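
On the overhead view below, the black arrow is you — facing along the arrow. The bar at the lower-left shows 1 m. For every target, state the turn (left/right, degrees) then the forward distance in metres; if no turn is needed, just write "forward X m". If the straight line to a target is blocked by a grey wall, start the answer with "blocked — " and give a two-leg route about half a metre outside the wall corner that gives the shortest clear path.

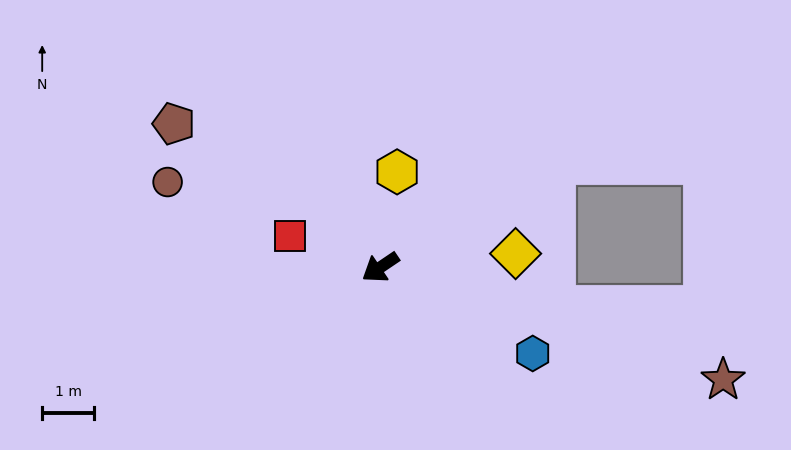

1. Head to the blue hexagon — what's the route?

turn left 117°, forward 3.4 m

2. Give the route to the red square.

turn right 53°, forward 1.9 m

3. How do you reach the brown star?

turn left 128°, forward 7.0 m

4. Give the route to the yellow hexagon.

turn right 134°, forward 1.9 m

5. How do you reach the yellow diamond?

turn left 152°, forward 2.6 m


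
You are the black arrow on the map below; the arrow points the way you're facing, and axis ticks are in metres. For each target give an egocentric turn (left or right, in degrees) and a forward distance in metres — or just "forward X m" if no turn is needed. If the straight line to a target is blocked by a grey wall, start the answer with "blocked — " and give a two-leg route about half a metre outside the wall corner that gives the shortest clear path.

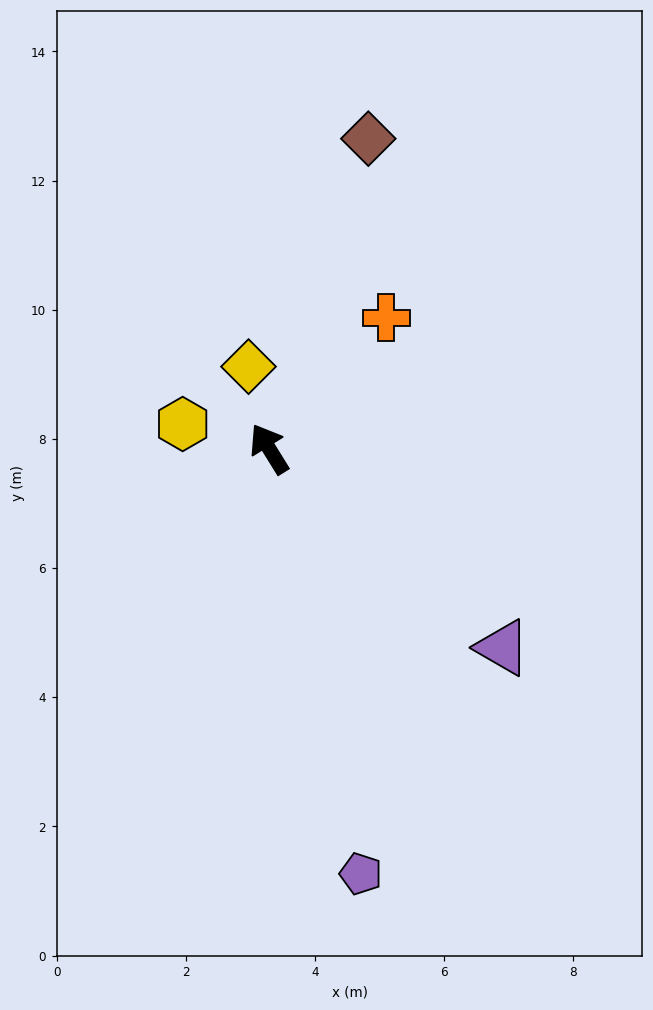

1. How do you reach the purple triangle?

turn right 162°, forward 4.7 m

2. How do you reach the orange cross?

turn right 74°, forward 2.7 m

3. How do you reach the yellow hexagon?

turn left 42°, forward 1.4 m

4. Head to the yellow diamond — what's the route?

turn right 18°, forward 1.3 m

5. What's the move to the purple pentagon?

turn left 160°, forward 6.7 m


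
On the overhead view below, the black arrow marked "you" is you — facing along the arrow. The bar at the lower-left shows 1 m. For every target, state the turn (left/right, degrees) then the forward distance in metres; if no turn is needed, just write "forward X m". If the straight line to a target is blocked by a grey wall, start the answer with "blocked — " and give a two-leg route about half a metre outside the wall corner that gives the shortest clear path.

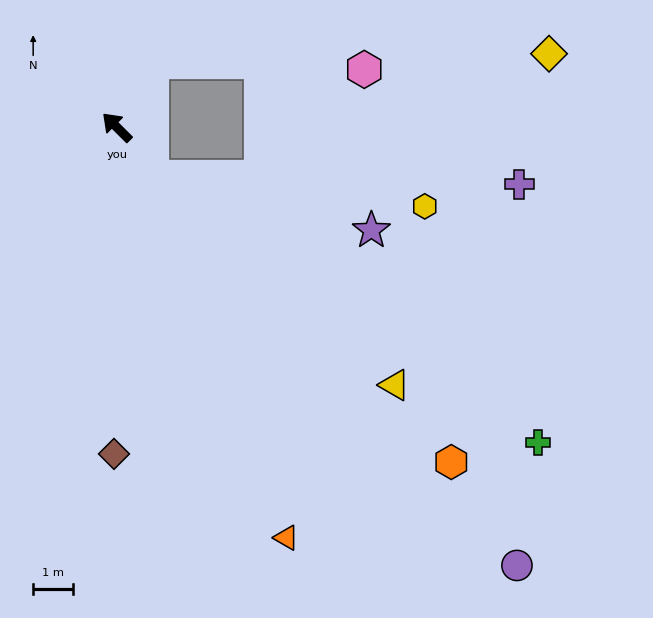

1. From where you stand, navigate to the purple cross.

blocked — turn left 170°, forward 1.5 m, then turn left 54°, forward 9.2 m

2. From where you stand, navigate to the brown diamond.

turn left 134°, forward 8.2 m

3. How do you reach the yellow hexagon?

blocked — turn left 170°, forward 1.5 m, then turn left 49°, forward 6.9 m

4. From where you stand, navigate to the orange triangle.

turn left 157°, forward 11.1 m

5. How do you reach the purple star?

blocked — turn left 170°, forward 1.5 m, then turn left 41°, forward 5.7 m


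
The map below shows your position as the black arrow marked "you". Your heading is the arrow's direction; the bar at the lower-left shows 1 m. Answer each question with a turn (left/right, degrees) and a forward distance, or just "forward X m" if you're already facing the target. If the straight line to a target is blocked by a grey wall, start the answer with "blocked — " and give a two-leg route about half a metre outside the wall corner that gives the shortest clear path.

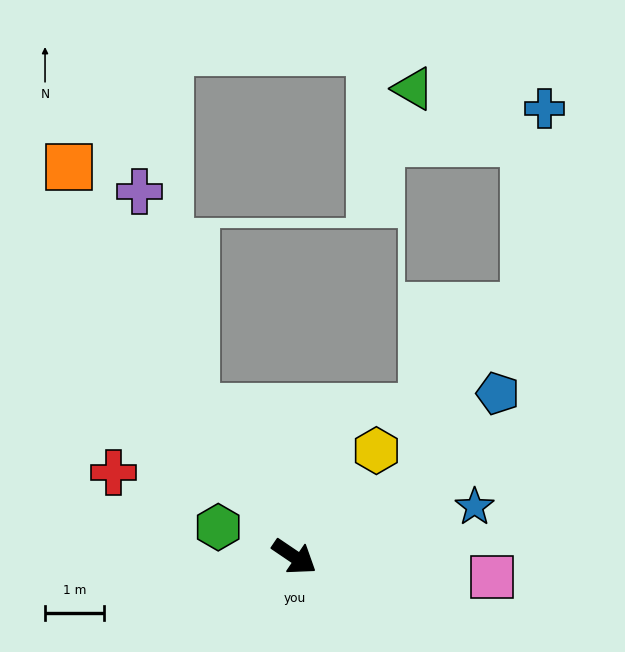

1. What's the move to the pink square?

turn left 28°, forward 3.4 m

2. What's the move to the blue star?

turn left 50°, forward 3.2 m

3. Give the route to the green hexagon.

turn right 167°, forward 1.4 m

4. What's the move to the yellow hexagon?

turn left 86°, forward 2.3 m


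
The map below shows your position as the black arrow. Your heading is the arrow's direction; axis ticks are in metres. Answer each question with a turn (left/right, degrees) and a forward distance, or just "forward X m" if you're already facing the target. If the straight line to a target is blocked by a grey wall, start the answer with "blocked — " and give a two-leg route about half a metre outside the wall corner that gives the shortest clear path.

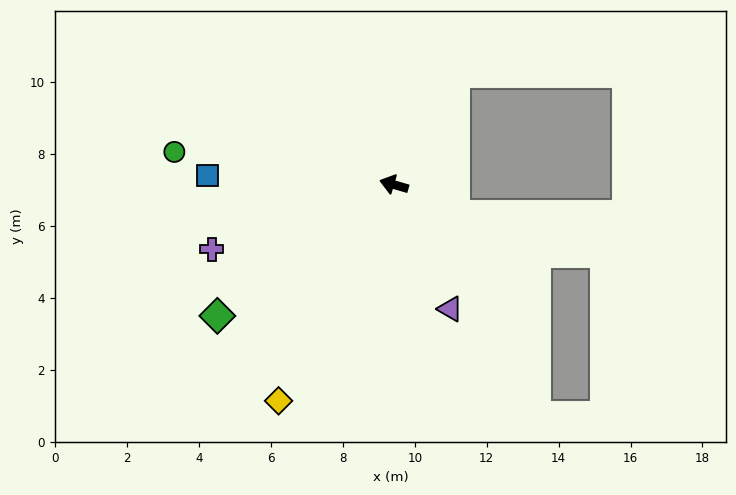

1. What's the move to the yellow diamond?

turn left 78°, forward 6.8 m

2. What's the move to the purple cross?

turn left 36°, forward 5.4 m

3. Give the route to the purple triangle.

turn left 131°, forward 3.8 m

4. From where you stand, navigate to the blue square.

turn left 13°, forward 5.2 m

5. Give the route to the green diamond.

turn left 53°, forward 6.1 m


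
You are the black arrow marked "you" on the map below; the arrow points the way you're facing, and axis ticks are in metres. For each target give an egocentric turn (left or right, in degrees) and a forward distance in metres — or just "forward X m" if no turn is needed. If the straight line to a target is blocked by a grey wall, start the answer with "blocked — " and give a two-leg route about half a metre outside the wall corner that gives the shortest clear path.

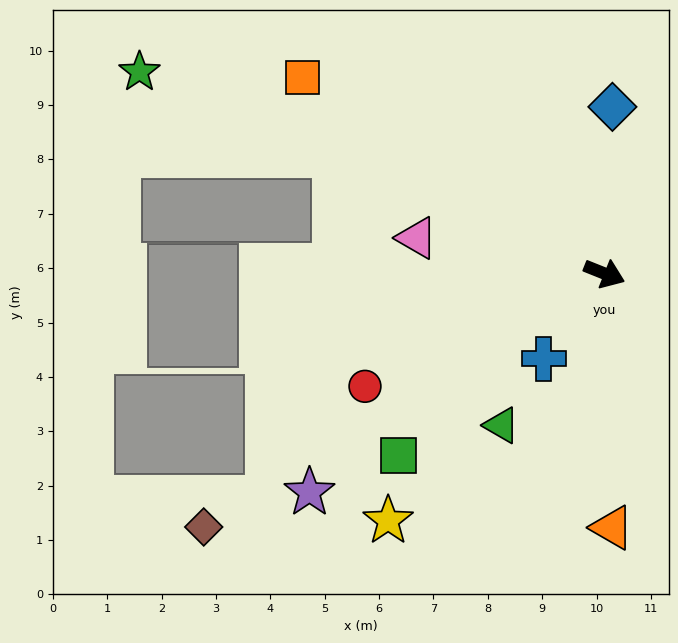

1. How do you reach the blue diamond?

turn left 109°, forward 3.1 m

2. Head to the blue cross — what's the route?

turn right 104°, forward 1.9 m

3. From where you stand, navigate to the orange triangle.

turn right 66°, forward 4.7 m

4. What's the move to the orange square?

turn left 169°, forward 6.6 m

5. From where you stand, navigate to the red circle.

turn right 133°, forward 4.9 m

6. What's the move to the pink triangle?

turn right 169°, forward 3.5 m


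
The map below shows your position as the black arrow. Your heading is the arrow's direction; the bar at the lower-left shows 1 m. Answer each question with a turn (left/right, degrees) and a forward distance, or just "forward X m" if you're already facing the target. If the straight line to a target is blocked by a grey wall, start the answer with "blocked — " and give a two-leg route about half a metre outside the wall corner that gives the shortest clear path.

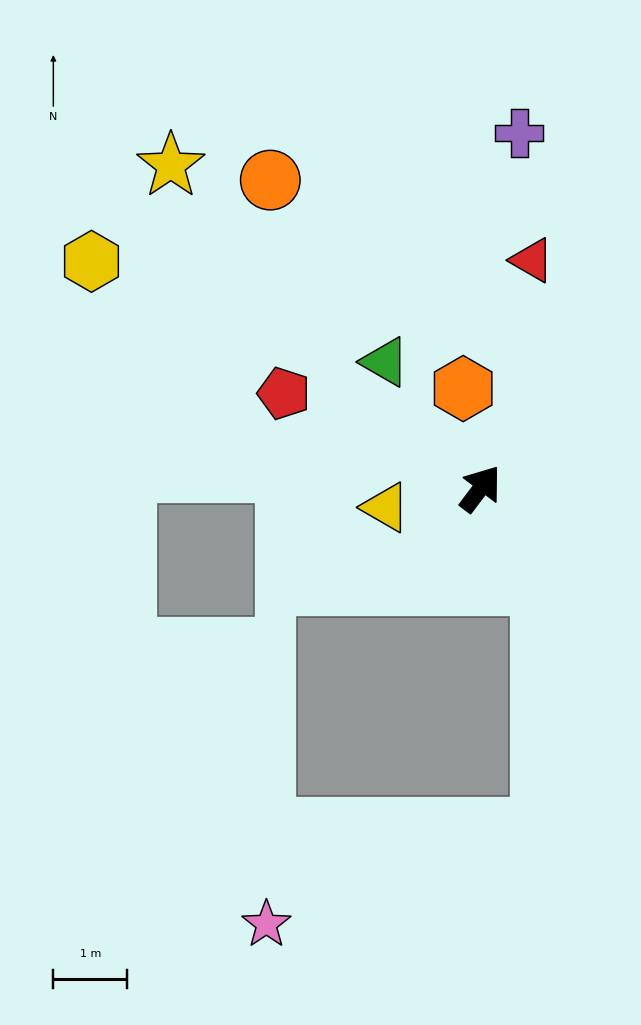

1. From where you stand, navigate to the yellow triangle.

turn left 138°, forward 1.3 m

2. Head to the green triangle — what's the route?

turn left 74°, forward 2.1 m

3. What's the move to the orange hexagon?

turn left 47°, forward 1.4 m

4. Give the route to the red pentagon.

turn left 101°, forward 2.9 m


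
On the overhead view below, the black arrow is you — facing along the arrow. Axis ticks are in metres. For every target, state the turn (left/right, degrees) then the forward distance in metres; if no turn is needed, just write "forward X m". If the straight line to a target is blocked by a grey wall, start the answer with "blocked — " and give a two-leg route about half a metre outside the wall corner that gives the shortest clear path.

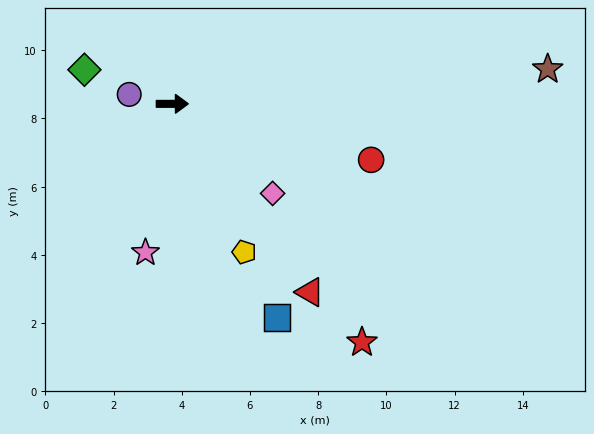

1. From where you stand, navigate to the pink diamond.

turn right 42°, forward 3.9 m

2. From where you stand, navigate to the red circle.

turn right 16°, forward 6.1 m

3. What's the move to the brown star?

turn left 5°, forward 11.1 m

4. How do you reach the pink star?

turn right 100°, forward 4.4 m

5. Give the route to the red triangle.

turn right 54°, forward 6.8 m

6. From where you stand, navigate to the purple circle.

turn left 168°, forward 1.3 m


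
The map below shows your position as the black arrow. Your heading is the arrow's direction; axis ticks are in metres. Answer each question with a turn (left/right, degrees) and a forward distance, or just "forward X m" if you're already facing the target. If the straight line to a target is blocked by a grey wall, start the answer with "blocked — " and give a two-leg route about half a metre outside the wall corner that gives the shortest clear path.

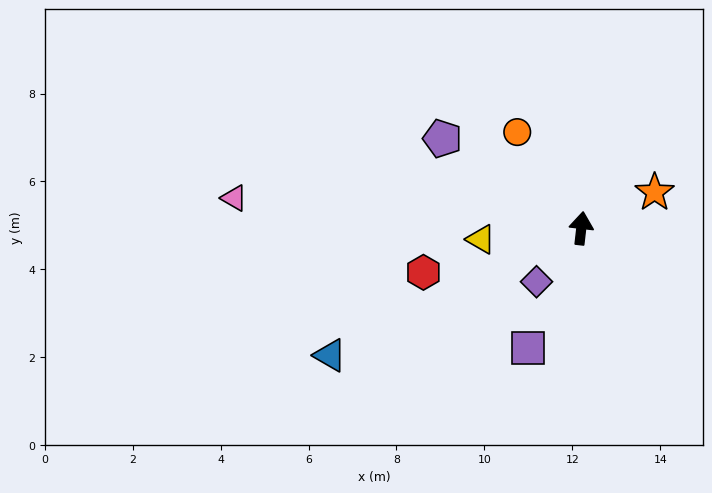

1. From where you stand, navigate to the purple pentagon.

turn left 64°, forward 3.8 m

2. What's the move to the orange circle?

turn left 40°, forward 2.6 m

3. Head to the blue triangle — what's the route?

turn left 123°, forward 6.4 m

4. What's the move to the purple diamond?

turn left 147°, forward 1.6 m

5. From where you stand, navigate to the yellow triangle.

turn left 103°, forward 2.3 m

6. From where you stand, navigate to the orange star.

turn right 57°, forward 1.9 m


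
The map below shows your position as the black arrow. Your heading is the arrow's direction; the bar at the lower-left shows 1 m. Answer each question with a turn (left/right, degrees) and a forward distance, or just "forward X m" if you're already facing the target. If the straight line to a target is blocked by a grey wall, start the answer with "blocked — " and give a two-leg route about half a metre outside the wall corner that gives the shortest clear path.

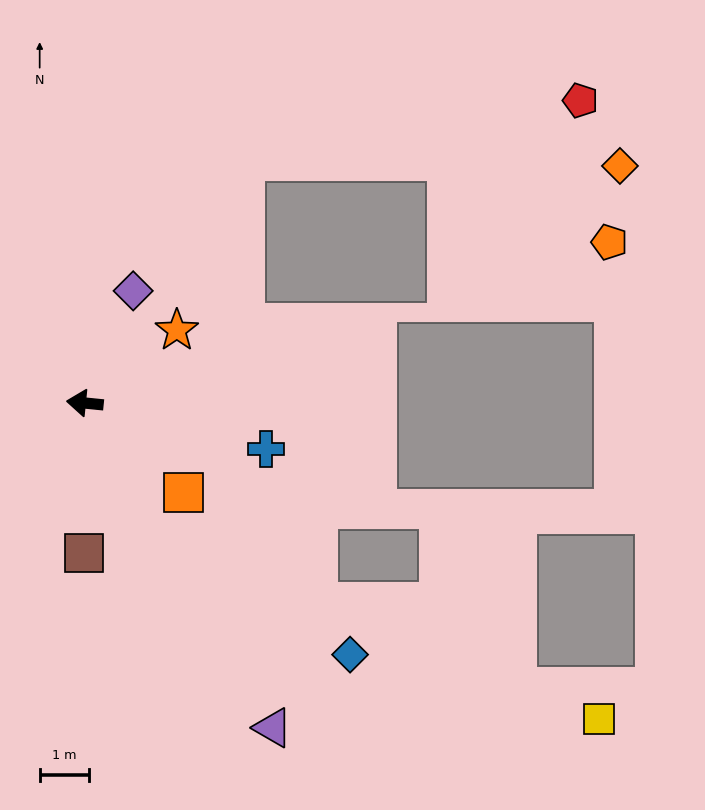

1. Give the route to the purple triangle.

turn left 126°, forward 7.6 m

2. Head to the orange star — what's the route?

turn right 136°, forward 2.4 m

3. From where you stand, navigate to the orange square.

turn left 143°, forward 2.7 m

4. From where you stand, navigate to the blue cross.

turn left 171°, forward 3.8 m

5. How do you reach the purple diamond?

turn right 108°, forward 2.5 m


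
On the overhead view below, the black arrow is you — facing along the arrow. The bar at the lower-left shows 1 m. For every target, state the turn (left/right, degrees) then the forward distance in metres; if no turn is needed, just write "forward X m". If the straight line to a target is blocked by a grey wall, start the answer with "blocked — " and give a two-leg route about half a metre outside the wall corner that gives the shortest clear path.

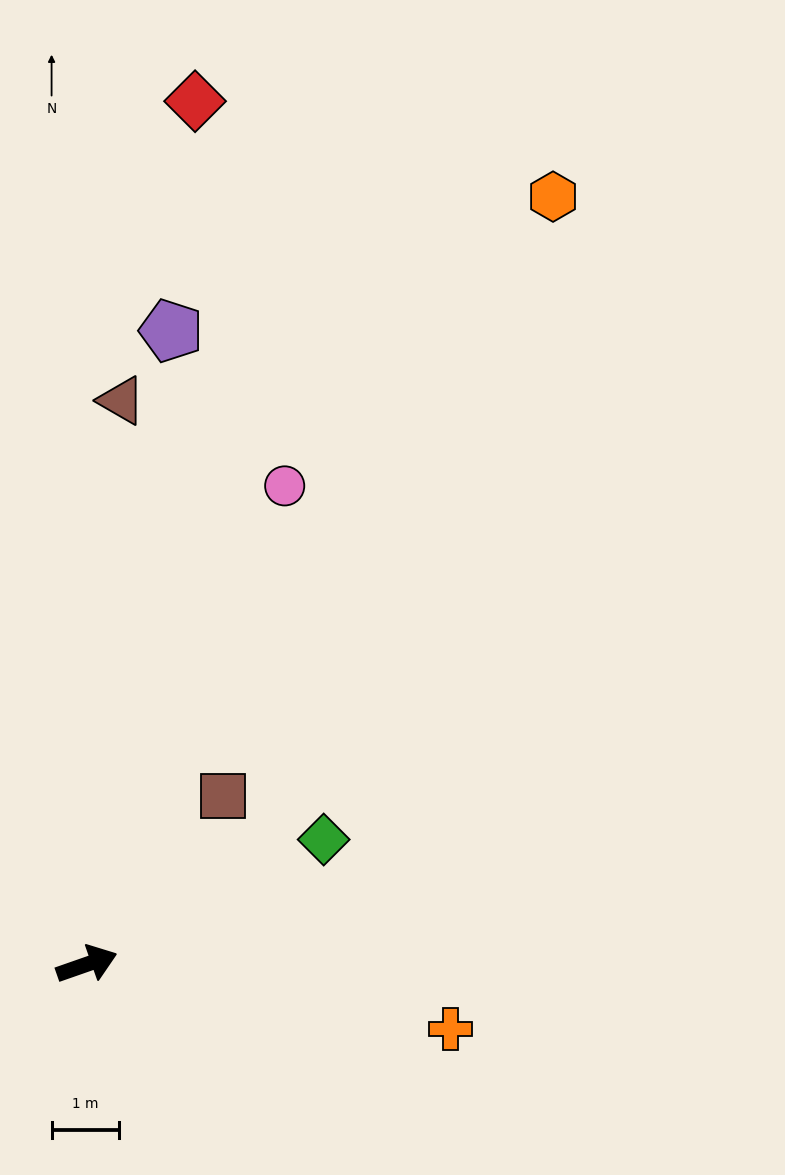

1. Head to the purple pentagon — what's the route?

turn left 63°, forward 9.4 m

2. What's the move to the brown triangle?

turn left 67°, forward 8.3 m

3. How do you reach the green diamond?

turn left 9°, forward 3.9 m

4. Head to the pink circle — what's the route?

turn left 48°, forward 7.6 m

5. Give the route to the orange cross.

turn right 29°, forward 5.4 m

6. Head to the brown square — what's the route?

turn left 32°, forward 3.2 m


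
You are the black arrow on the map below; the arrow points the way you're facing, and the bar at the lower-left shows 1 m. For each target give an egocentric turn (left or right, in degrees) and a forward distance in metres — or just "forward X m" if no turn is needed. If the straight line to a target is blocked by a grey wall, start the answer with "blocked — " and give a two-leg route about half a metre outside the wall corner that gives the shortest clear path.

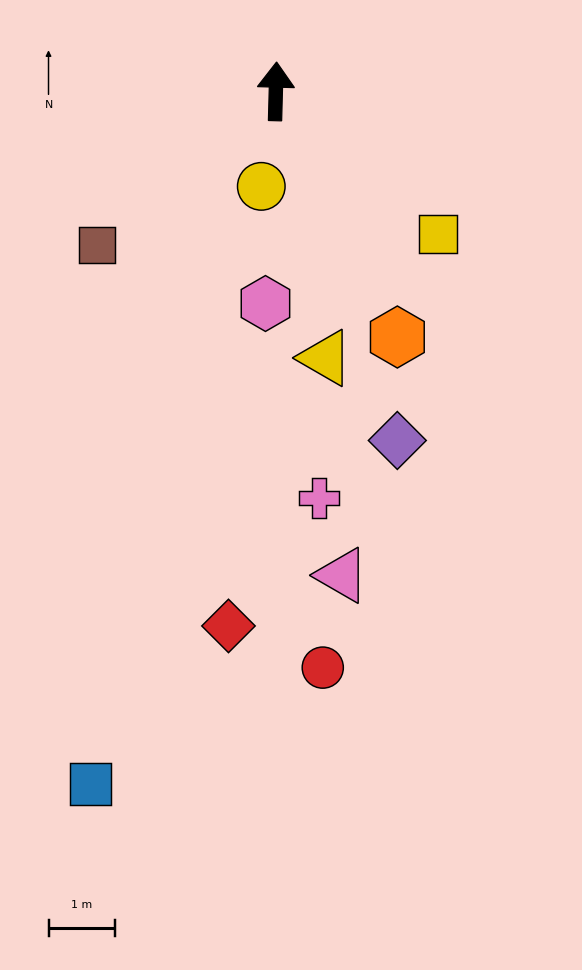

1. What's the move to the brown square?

turn left 132°, forward 3.6 m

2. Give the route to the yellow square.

turn right 130°, forward 3.3 m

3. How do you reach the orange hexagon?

turn right 152°, forward 4.1 m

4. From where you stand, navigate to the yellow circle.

turn left 173°, forward 1.5 m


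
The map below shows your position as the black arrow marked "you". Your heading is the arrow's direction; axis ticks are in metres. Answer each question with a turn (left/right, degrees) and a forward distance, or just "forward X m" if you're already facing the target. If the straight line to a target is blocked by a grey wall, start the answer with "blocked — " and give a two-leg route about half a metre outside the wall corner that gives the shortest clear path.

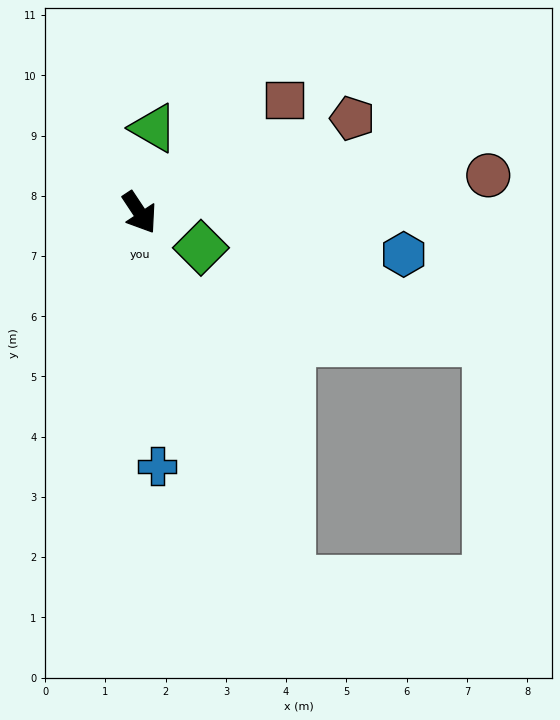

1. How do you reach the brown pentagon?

turn left 80°, forward 3.9 m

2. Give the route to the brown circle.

turn left 63°, forward 5.8 m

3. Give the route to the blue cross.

turn right 30°, forward 4.2 m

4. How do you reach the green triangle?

turn left 137°, forward 1.4 m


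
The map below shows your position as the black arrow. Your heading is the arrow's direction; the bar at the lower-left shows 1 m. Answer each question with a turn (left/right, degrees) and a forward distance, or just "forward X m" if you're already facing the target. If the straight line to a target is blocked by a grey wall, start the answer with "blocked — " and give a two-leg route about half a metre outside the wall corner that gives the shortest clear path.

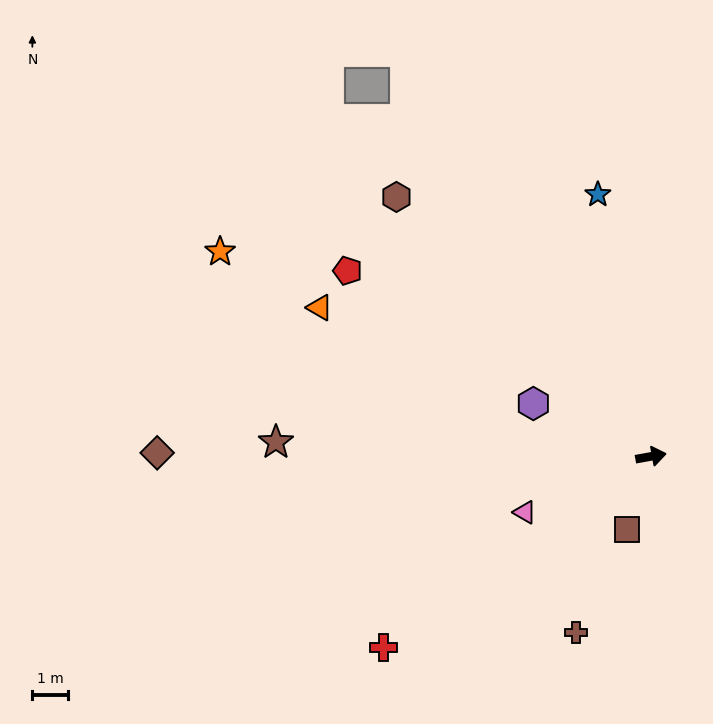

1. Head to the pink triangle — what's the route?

turn right 166°, forward 3.9 m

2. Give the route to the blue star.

turn left 91°, forward 7.5 m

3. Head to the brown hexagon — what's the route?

turn left 124°, forward 10.3 m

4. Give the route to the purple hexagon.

turn left 146°, forward 3.6 m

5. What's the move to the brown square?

turn right 118°, forward 2.2 m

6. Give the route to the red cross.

turn right 155°, forward 9.3 m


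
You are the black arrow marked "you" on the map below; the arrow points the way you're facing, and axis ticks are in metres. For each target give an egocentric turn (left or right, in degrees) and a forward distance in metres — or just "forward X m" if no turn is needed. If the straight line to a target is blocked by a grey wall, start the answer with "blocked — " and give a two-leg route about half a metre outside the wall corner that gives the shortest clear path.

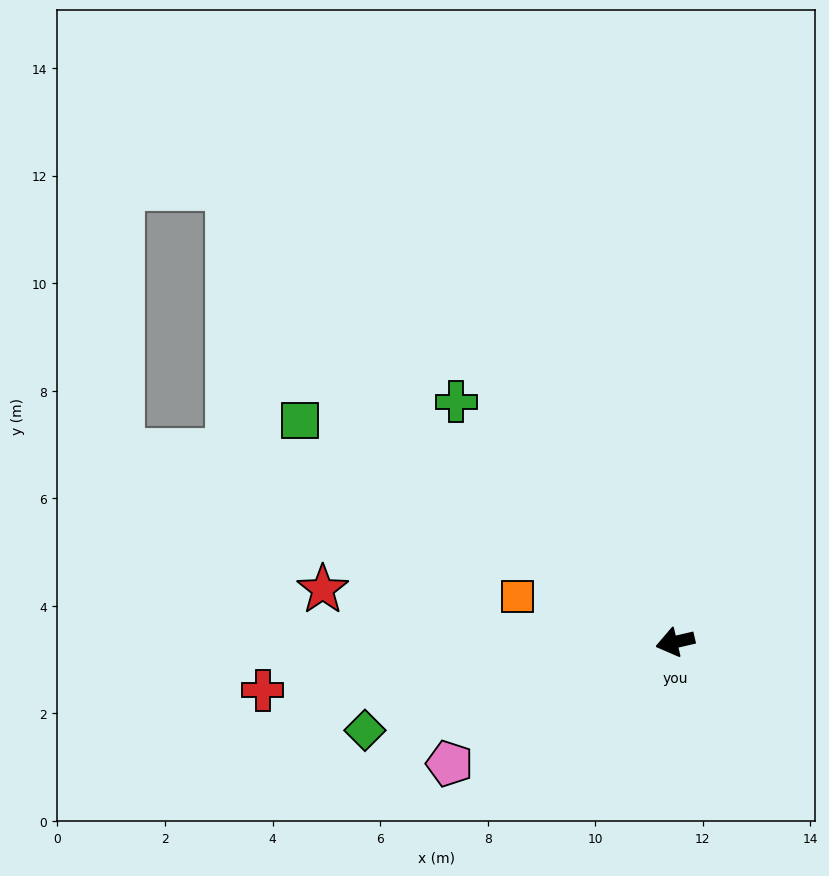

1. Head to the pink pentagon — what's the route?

turn left 15°, forward 4.8 m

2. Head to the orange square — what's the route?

turn right 29°, forward 3.0 m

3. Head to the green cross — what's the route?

turn right 61°, forward 6.0 m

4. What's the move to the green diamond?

turn left 3°, forward 6.0 m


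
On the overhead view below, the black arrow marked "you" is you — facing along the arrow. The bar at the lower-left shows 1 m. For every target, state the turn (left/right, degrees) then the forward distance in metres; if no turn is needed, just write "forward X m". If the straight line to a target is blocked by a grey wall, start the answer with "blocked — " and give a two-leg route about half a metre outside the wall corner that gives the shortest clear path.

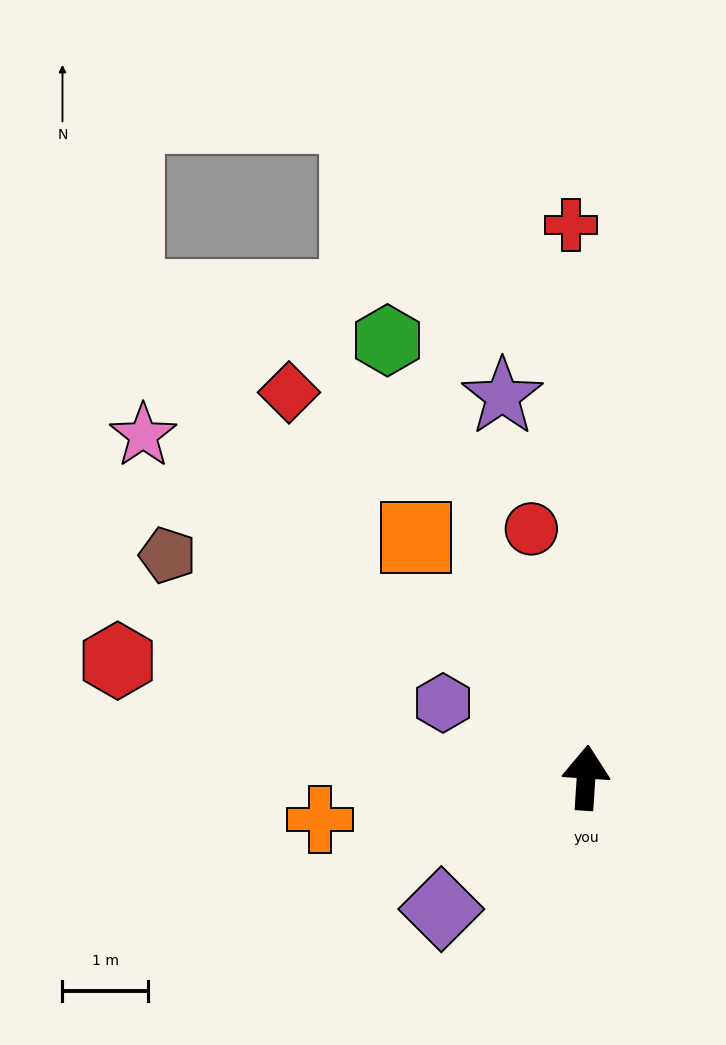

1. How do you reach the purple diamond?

turn left 136°, forward 2.3 m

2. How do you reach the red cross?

turn left 5°, forward 6.5 m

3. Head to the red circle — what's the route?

turn left 16°, forward 3.0 m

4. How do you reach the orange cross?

turn left 103°, forward 3.2 m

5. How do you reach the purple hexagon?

turn left 66°, forward 1.9 m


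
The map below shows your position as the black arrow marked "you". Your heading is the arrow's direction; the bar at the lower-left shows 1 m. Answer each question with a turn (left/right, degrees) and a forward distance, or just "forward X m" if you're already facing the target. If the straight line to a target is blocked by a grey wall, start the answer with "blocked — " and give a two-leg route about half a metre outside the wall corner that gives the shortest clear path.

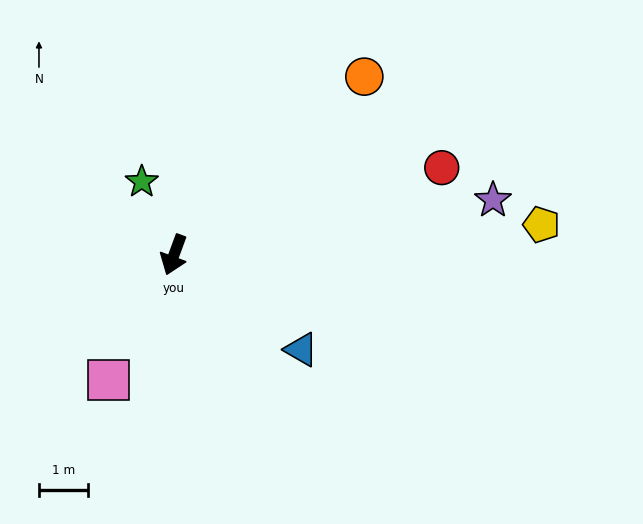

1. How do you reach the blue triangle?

turn left 74°, forward 3.2 m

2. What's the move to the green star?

turn right 136°, forward 1.6 m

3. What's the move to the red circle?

turn left 128°, forward 5.8 m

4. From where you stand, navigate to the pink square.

turn right 7°, forward 2.9 m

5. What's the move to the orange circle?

turn left 153°, forward 5.3 m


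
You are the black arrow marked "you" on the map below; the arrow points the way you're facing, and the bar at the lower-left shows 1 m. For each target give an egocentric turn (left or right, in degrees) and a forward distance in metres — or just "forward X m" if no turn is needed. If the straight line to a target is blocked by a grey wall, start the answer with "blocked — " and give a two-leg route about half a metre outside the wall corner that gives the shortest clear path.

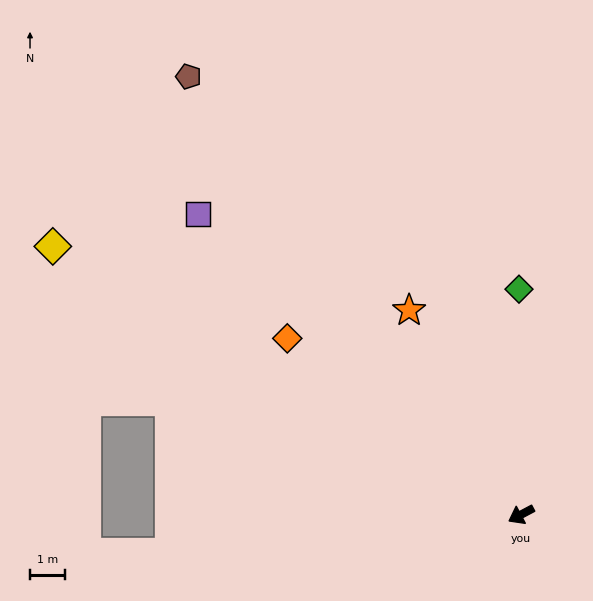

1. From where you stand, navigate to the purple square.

turn right 71°, forward 12.5 m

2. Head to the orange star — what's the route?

turn right 89°, forward 6.6 m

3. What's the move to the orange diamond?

turn right 65°, forward 8.3 m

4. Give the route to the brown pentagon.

turn right 81°, forward 15.6 m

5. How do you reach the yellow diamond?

turn right 58°, forward 15.3 m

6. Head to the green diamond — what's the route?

turn right 117°, forward 6.4 m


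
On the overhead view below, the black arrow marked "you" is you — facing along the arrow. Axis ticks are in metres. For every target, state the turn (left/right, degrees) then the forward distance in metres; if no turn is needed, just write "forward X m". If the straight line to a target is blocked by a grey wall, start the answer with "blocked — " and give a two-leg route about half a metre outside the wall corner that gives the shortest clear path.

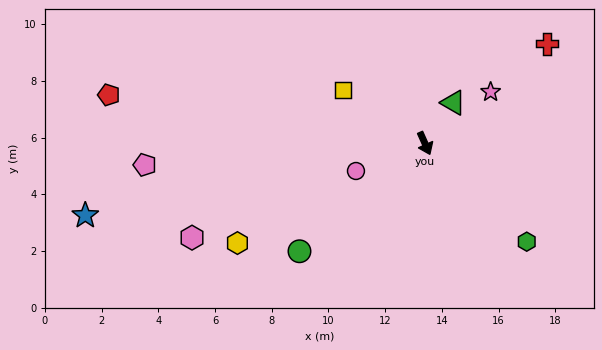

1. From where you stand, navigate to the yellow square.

turn right 147°, forward 3.4 m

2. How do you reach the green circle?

turn right 73°, forward 5.8 m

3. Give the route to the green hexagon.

turn left 22°, forward 5.0 m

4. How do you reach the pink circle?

turn right 92°, forward 2.6 m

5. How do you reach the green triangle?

turn left 121°, forward 1.7 m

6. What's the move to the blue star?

turn right 102°, forward 12.2 m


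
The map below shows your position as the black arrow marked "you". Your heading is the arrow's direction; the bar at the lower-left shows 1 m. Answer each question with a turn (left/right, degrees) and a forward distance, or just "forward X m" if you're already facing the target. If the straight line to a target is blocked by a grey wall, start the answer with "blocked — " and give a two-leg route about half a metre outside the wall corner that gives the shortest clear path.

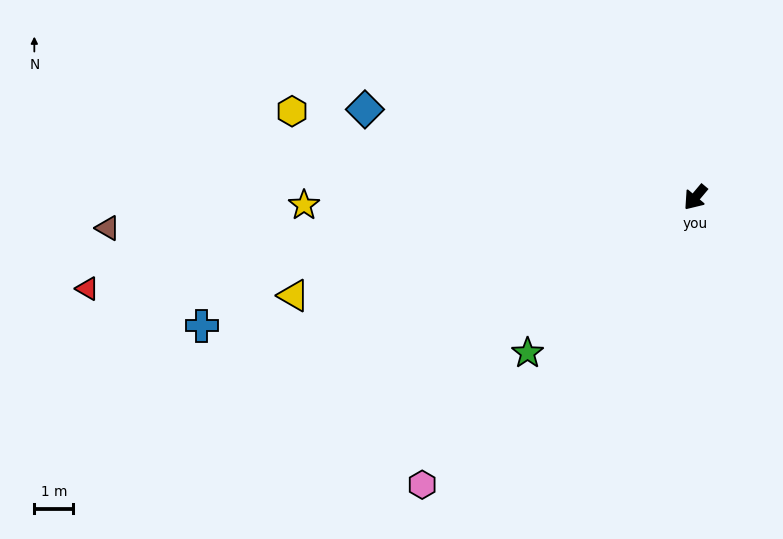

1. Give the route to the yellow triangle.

turn right 36°, forward 10.6 m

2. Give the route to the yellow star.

turn right 49°, forward 10.0 m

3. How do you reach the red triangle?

turn right 41°, forward 15.7 m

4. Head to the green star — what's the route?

turn right 7°, forward 5.9 m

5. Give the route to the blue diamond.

turn right 65°, forward 8.8 m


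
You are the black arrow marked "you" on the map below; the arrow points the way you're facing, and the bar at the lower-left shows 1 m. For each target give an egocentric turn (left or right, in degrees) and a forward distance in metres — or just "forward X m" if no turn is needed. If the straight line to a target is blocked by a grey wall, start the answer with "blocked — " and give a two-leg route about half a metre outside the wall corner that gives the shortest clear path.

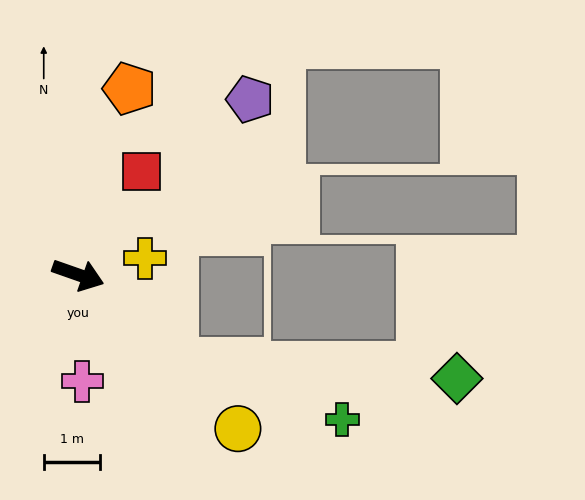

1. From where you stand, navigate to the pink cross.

turn right 69°, forward 1.9 m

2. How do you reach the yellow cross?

turn left 33°, forward 1.2 m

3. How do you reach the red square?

turn left 78°, forward 2.2 m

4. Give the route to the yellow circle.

turn right 25°, forward 3.9 m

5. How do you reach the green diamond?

blocked — turn right 22°, forward 2.3 m, then turn left 38°, forward 5.0 m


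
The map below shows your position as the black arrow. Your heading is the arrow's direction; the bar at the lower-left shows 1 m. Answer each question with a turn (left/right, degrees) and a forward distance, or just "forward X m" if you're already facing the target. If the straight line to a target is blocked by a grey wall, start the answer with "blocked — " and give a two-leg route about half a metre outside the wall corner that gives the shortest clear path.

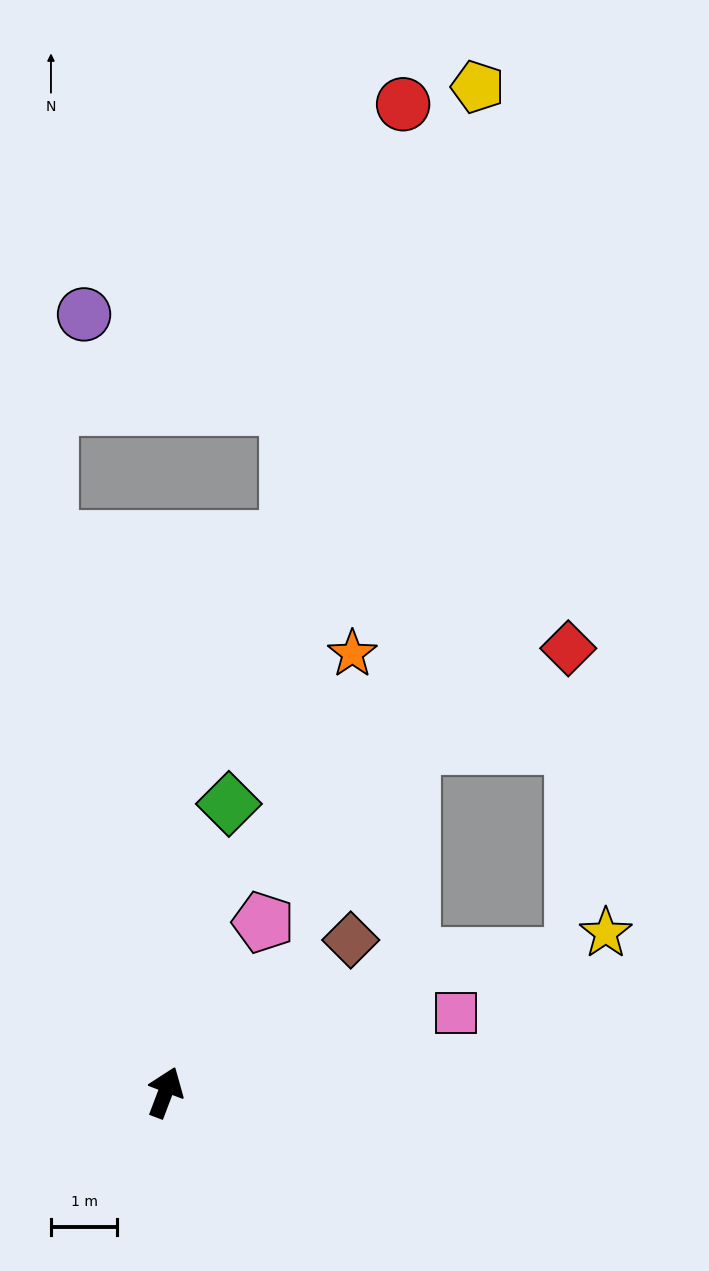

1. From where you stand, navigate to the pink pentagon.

turn right 9°, forward 3.0 m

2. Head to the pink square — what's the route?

turn right 54°, forward 4.5 m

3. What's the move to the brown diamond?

turn right 30°, forward 3.6 m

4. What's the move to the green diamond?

turn left 8°, forward 4.5 m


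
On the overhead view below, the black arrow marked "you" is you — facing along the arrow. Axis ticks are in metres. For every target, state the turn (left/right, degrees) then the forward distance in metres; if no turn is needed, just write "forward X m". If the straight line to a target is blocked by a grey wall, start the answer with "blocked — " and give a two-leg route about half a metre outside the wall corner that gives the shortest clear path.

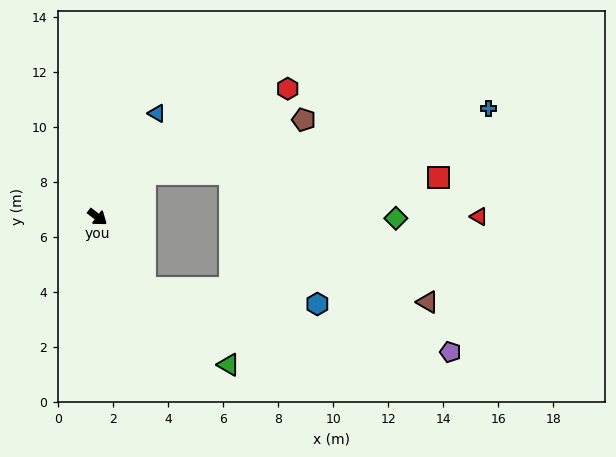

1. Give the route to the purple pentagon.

blocked — turn right 19°, forward 3.1 m, then turn left 45°, forward 11.3 m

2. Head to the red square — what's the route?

blocked — turn left 80°, forward 2.3 m, then turn right 43°, forward 10.7 m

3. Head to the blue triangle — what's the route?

turn left 98°, forward 4.3 m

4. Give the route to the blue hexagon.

blocked — turn right 19°, forward 3.1 m, then turn left 51°, forward 6.3 m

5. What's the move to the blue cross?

blocked — turn left 80°, forward 2.3 m, then turn right 32°, forward 12.7 m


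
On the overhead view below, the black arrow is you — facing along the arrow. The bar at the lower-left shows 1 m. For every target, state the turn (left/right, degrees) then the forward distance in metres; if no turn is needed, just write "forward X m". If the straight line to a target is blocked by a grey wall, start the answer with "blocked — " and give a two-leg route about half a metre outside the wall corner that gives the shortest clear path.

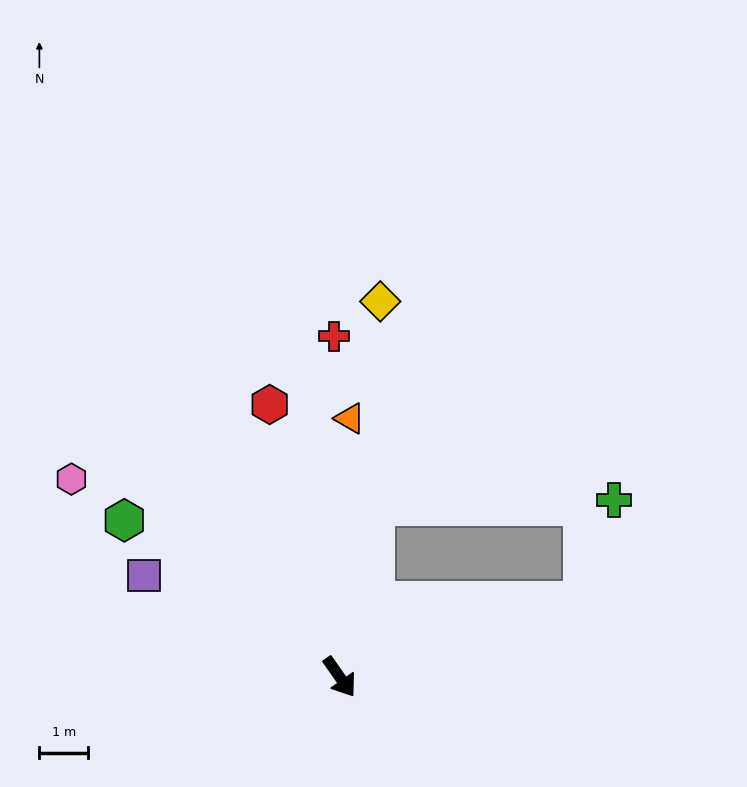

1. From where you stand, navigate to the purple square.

turn right 152°, forward 4.5 m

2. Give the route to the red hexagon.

turn left 159°, forward 5.8 m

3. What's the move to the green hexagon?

turn right 161°, forward 5.5 m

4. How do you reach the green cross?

blocked — turn left 72°, forward 5.2 m, then turn left 57°, forward 2.2 m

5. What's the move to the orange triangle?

turn left 143°, forward 5.3 m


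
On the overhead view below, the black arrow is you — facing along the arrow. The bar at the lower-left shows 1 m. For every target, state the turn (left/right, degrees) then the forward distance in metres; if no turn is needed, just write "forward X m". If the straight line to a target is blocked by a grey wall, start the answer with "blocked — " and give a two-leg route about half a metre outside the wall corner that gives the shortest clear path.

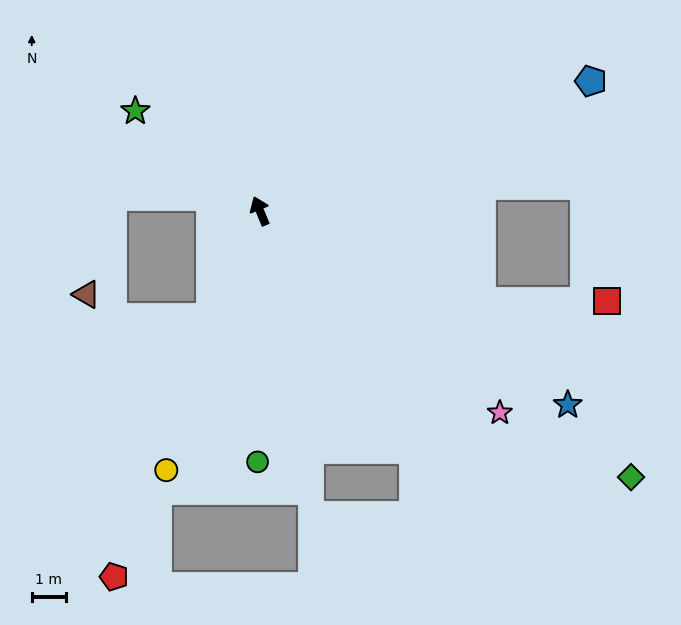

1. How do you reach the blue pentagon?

turn right 91°, forward 10.4 m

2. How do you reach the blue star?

turn right 144°, forward 10.6 m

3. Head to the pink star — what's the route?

turn right 152°, forward 9.1 m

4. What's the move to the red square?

blocked — turn right 134°, forward 7.0 m, then turn left 22°, forward 3.6 m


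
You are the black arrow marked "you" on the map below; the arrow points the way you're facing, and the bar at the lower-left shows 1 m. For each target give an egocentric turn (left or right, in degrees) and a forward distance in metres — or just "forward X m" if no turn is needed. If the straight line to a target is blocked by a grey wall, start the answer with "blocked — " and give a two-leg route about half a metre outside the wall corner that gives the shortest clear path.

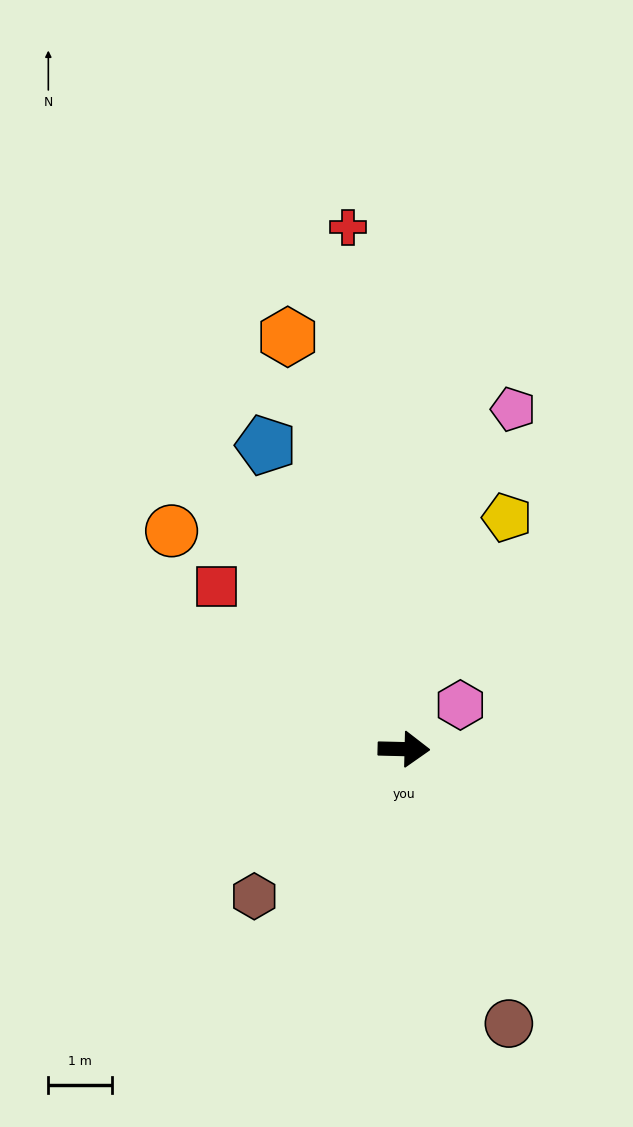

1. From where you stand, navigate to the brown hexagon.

turn right 134°, forward 3.3 m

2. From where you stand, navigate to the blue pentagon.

turn left 116°, forward 5.2 m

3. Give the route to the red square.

turn left 140°, forward 3.9 m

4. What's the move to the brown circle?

turn right 68°, forward 4.6 m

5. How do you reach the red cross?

turn left 97°, forward 8.2 m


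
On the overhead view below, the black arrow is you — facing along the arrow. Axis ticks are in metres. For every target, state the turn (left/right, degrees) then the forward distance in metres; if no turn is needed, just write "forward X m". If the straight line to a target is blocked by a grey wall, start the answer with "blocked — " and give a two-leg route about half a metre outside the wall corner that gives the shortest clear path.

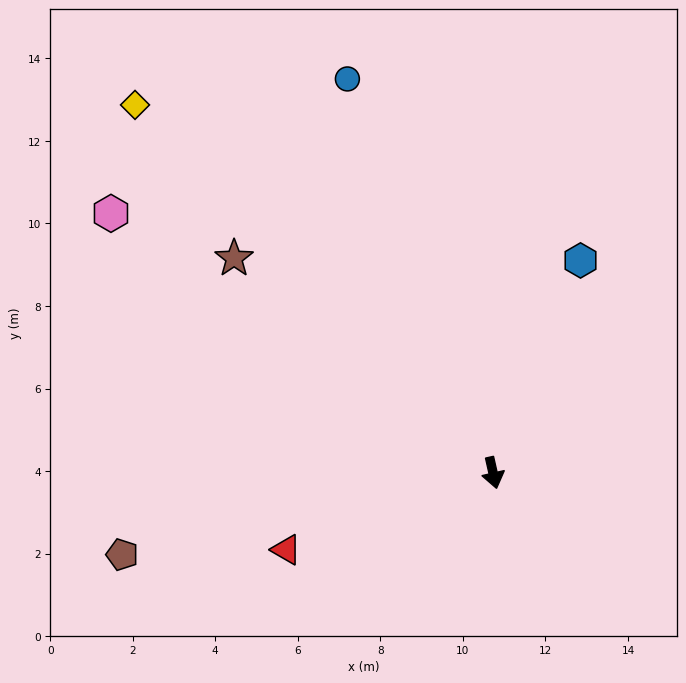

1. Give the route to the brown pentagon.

turn right 90°, forward 9.2 m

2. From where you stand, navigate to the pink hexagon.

turn right 137°, forward 11.2 m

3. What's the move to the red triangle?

turn right 82°, forward 5.3 m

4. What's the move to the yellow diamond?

turn right 148°, forward 12.4 m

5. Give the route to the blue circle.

turn right 172°, forward 10.2 m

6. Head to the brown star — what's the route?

turn right 142°, forward 8.1 m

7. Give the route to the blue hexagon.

turn left 145°, forward 5.6 m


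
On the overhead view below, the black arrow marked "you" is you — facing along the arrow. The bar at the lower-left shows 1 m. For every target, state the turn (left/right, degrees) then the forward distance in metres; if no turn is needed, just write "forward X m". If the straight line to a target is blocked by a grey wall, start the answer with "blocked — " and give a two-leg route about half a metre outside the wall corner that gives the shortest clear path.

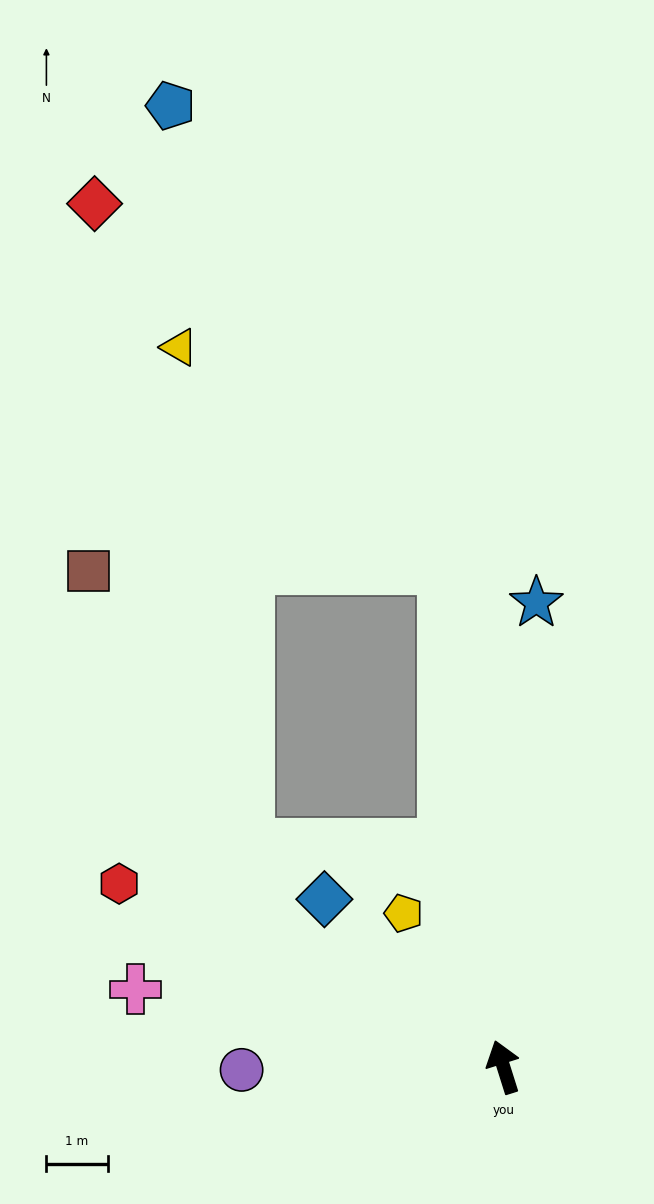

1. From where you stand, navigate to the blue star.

turn right 22°, forward 7.6 m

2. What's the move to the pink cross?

turn left 61°, forward 6.1 m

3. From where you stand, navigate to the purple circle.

turn left 73°, forward 4.3 m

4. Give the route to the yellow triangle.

blocked — turn right 11°, forward 8.2 m, then turn left 44°, forward 5.6 m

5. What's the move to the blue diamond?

turn left 29°, forward 4.0 m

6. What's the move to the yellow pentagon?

turn left 16°, forward 3.0 m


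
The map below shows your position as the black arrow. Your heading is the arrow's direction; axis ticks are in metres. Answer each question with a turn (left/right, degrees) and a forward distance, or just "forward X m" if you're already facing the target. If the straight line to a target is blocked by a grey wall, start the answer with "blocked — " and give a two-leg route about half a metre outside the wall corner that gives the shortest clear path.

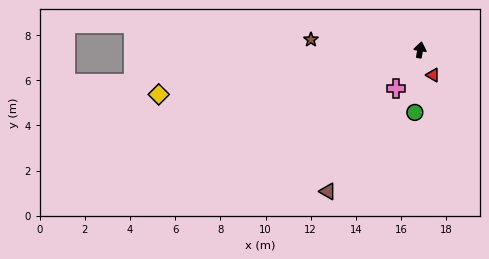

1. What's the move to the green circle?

turn right 175°, forward 2.8 m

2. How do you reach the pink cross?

turn left 158°, forward 2.0 m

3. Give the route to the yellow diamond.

turn left 109°, forward 11.7 m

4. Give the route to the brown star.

turn left 94°, forward 4.9 m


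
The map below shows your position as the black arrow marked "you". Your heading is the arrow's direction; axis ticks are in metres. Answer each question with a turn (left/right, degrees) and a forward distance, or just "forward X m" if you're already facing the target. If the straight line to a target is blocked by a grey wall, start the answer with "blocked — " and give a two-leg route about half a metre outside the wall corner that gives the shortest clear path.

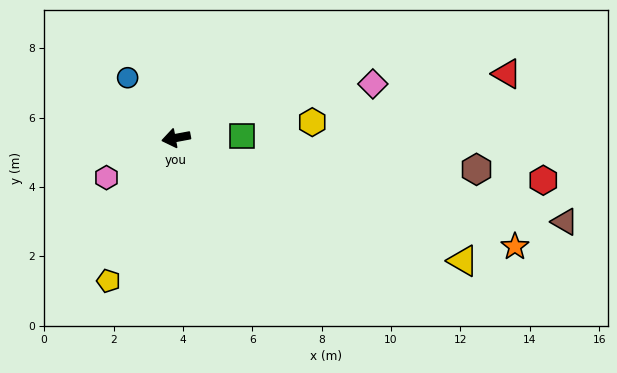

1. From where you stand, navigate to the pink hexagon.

turn left 19°, forward 2.3 m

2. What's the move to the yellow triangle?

turn left 146°, forward 9.0 m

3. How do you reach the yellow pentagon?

turn left 54°, forward 4.6 m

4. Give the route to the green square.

turn left 171°, forward 1.9 m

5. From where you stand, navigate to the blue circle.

turn right 62°, forward 2.2 m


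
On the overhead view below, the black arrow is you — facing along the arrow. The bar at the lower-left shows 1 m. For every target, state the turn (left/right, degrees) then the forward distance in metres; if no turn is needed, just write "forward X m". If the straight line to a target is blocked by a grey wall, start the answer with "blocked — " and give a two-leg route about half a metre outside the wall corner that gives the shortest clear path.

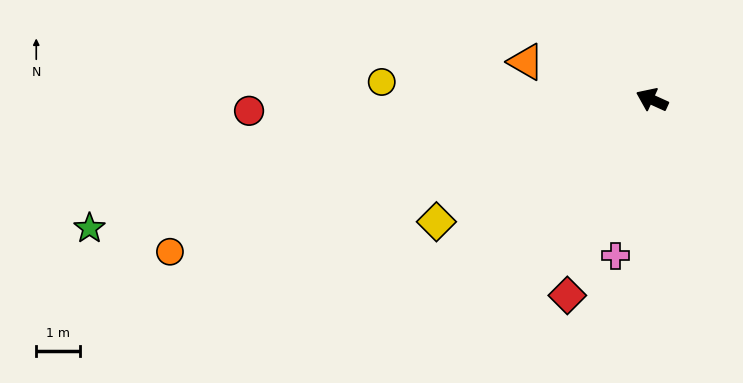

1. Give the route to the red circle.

turn left 26°, forward 9.2 m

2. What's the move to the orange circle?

turn left 42°, forward 11.6 m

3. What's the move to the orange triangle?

turn left 8°, forward 3.0 m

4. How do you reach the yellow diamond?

turn left 54°, forward 5.7 m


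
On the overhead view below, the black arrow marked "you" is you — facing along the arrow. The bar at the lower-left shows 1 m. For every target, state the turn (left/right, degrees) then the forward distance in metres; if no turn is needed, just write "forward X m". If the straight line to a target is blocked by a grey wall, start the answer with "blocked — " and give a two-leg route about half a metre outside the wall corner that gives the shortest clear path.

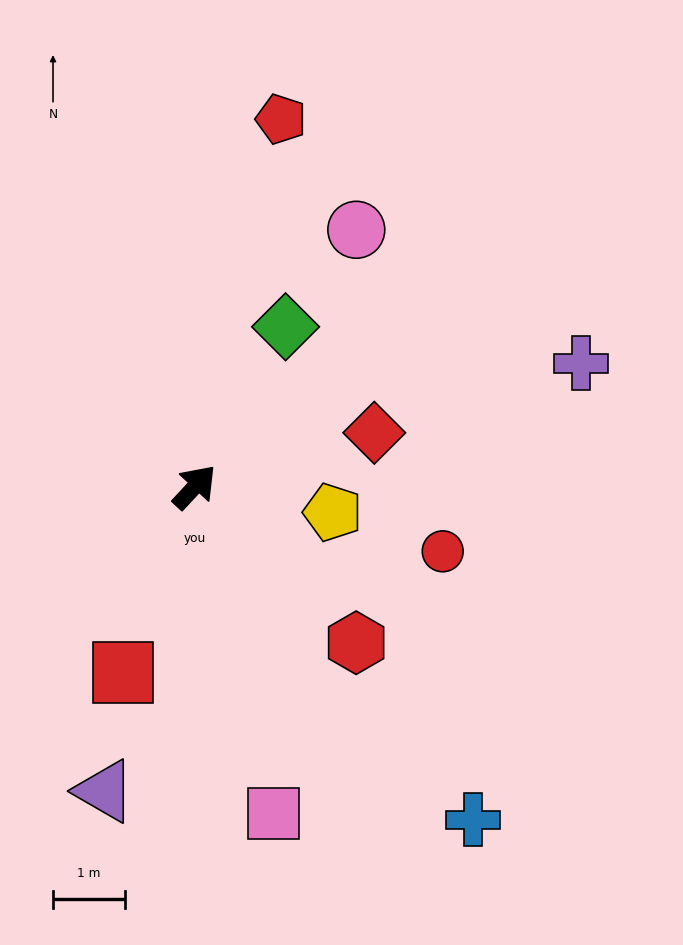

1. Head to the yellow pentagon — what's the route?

turn right 58°, forward 1.9 m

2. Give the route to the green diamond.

turn left 13°, forward 2.6 m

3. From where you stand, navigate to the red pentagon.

turn left 30°, forward 5.2 m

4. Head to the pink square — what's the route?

turn right 123°, forward 4.7 m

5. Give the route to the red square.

turn right 158°, forward 2.8 m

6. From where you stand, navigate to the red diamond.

turn right 30°, forward 2.6 m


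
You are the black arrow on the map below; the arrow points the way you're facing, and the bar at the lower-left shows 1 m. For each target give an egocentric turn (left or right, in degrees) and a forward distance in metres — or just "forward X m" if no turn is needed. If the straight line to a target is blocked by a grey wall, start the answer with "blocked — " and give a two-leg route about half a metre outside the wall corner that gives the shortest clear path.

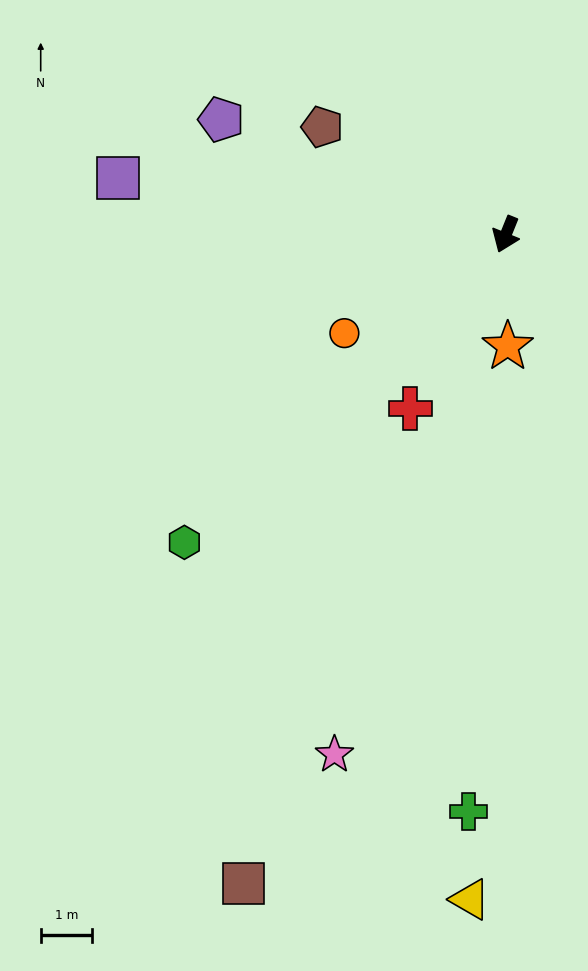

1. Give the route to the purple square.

turn right 76°, forward 7.6 m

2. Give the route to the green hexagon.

turn right 24°, forward 8.6 m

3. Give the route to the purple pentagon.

turn right 90°, forward 5.9 m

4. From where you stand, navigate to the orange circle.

turn right 37°, forward 3.7 m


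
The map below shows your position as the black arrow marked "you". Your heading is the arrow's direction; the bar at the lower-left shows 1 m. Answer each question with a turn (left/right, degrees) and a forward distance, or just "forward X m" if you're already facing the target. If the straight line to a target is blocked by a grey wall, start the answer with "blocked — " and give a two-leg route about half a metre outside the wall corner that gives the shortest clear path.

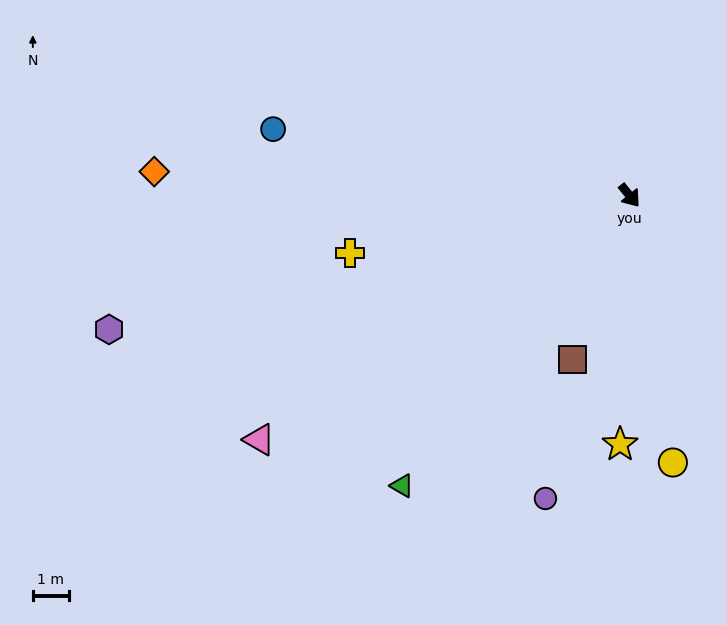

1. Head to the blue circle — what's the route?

turn right 140°, forward 10.1 m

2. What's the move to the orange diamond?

turn right 132°, forward 13.2 m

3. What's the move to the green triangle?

turn right 77°, forward 10.2 m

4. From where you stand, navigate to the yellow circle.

turn right 30°, forward 7.5 m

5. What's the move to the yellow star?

turn right 41°, forward 6.9 m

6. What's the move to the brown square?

turn right 58°, forward 4.8 m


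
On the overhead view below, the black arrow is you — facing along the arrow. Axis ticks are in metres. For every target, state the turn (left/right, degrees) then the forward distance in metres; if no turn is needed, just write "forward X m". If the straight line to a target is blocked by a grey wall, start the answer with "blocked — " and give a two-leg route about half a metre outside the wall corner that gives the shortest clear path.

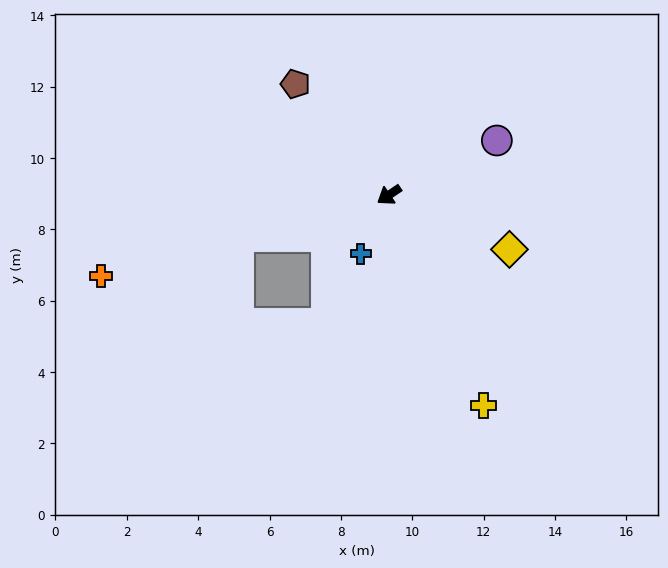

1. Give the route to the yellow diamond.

turn left 122°, forward 3.7 m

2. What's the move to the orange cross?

turn right 18°, forward 8.4 m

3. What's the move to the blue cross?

turn left 30°, forward 1.8 m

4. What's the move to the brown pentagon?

turn right 84°, forward 4.1 m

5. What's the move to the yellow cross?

turn left 80°, forward 6.5 m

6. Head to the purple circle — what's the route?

turn left 173°, forward 3.4 m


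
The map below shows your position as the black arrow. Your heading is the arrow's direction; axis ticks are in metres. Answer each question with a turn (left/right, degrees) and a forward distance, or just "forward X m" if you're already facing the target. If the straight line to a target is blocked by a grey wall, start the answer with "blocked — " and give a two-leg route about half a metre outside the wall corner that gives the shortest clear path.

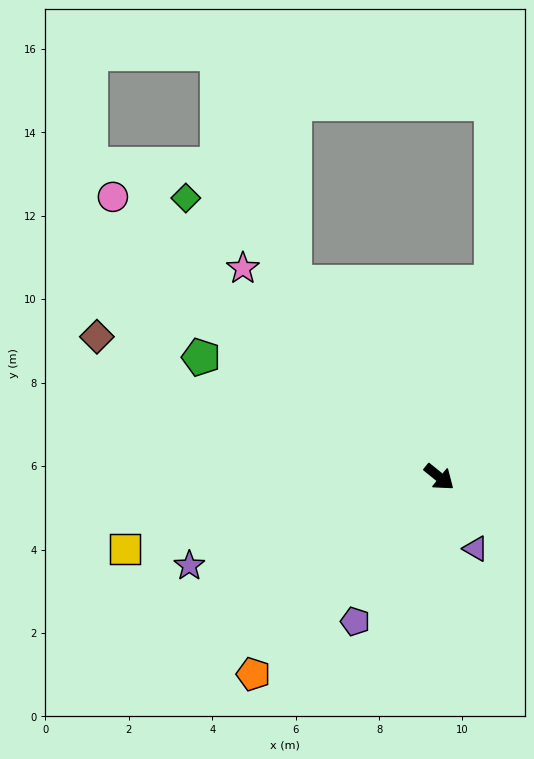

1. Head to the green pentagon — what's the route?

turn right 168°, forward 6.4 m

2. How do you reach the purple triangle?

turn right 24°, forward 1.9 m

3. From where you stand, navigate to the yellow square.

turn right 128°, forward 7.7 m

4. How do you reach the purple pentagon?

turn right 81°, forward 4.0 m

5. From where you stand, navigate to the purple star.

turn right 121°, forward 6.4 m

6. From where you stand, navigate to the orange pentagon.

turn right 94°, forward 6.5 m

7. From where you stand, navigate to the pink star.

turn left 172°, forward 6.9 m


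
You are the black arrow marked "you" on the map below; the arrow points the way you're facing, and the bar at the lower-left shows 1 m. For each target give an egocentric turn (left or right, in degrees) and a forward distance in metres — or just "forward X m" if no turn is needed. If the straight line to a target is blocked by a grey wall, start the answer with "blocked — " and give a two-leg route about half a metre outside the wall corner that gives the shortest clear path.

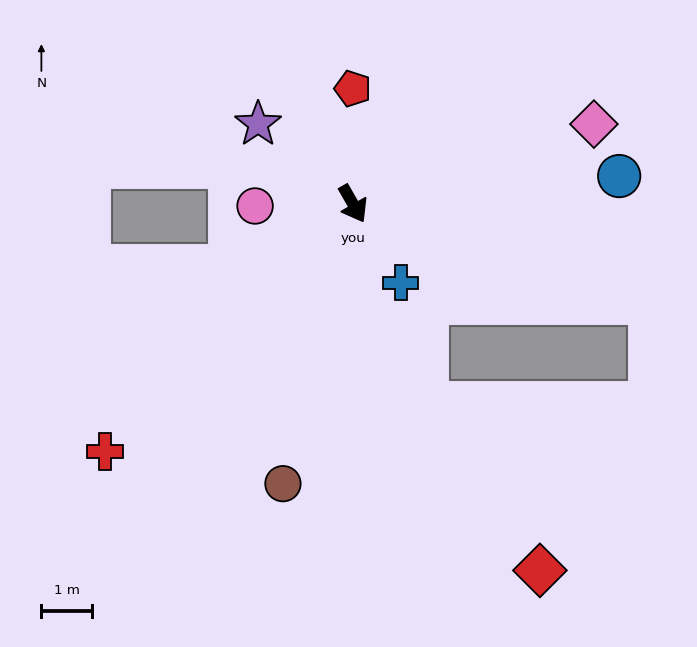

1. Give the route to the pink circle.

turn right 119°, forward 1.9 m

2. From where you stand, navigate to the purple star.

turn right 160°, forward 2.4 m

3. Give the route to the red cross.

turn right 75°, forward 6.9 m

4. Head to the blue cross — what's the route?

forward 1.8 m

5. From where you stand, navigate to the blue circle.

turn left 66°, forward 5.2 m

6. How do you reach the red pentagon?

turn left 150°, forward 2.3 m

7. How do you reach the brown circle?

turn right 44°, forward 5.7 m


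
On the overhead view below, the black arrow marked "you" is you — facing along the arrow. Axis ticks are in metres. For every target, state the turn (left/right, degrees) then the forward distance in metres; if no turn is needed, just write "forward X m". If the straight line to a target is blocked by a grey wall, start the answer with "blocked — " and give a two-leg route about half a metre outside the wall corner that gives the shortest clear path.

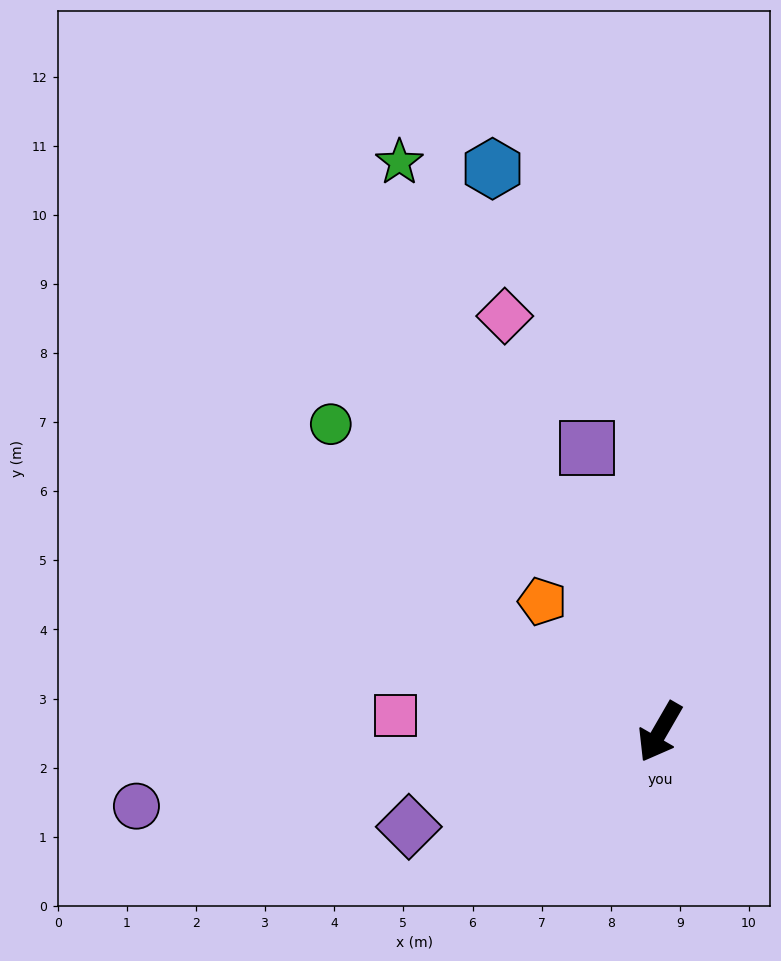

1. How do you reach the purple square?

turn right 136°, forward 4.2 m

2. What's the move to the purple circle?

turn right 52°, forward 7.7 m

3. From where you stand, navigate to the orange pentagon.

turn right 108°, forward 2.5 m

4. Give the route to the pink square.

turn right 64°, forward 3.8 m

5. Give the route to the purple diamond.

turn right 39°, forward 3.9 m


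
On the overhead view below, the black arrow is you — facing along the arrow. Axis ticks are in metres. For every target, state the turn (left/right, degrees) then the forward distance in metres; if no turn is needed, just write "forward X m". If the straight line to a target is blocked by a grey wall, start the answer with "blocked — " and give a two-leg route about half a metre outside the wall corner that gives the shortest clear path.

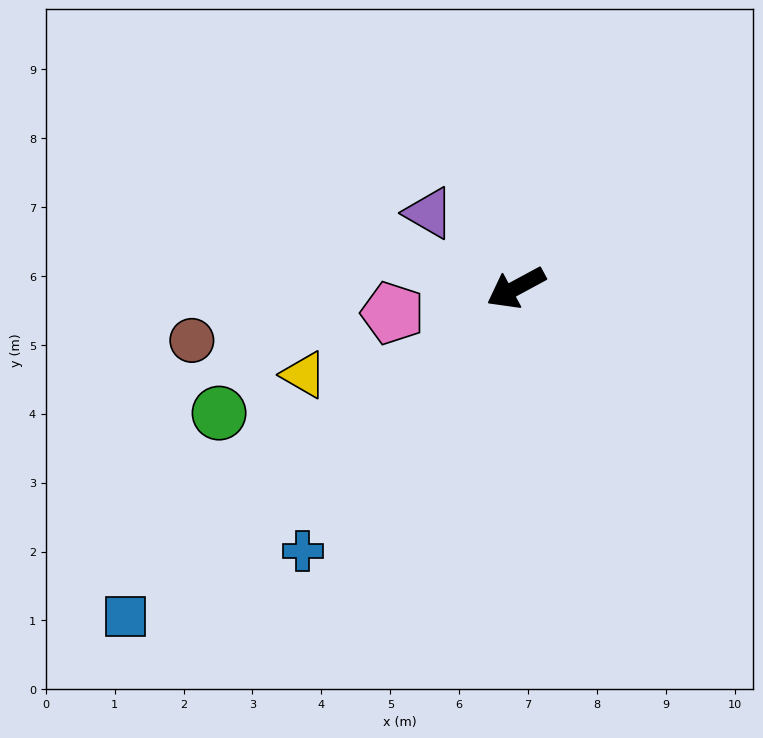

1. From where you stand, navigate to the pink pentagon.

turn right 17°, forward 1.8 m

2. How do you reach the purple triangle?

turn right 69°, forward 1.7 m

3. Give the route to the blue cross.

turn left 23°, forward 4.9 m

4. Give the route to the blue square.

turn left 12°, forward 7.4 m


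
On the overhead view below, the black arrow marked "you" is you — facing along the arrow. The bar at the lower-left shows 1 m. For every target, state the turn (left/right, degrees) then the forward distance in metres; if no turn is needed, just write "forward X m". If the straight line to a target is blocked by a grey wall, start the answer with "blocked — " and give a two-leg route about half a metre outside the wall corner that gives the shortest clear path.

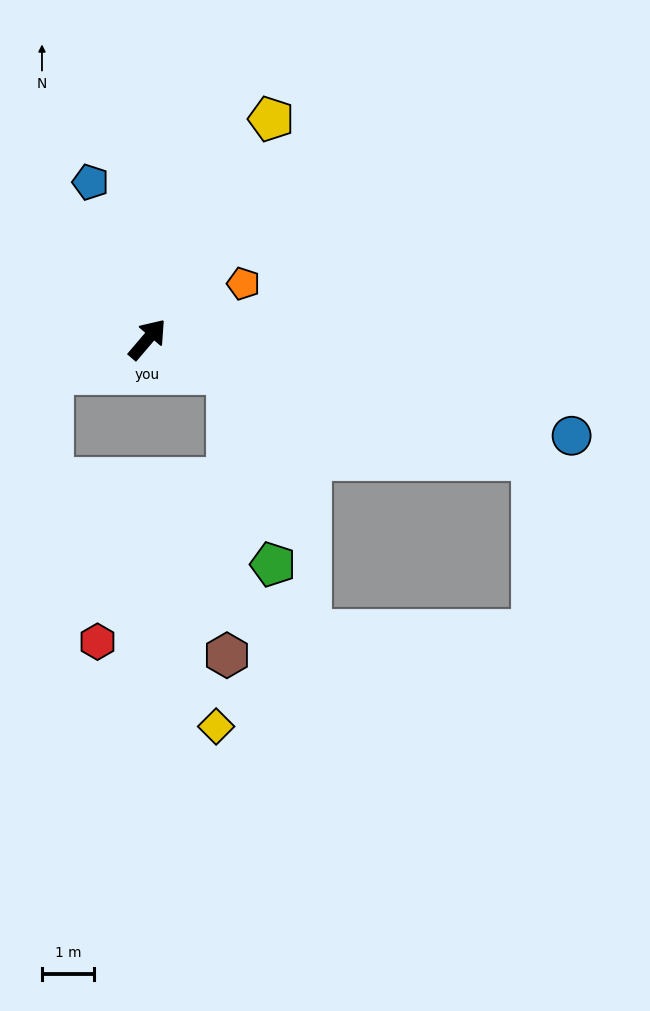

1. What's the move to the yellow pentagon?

turn left 11°, forward 4.9 m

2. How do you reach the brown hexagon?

blocked — turn right 72°, forward 1.7 m, then turn right 68°, forward 5.5 m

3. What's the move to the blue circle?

turn right 62°, forward 8.4 m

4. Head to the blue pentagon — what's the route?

turn left 60°, forward 3.2 m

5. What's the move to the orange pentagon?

turn right 19°, forward 2.1 m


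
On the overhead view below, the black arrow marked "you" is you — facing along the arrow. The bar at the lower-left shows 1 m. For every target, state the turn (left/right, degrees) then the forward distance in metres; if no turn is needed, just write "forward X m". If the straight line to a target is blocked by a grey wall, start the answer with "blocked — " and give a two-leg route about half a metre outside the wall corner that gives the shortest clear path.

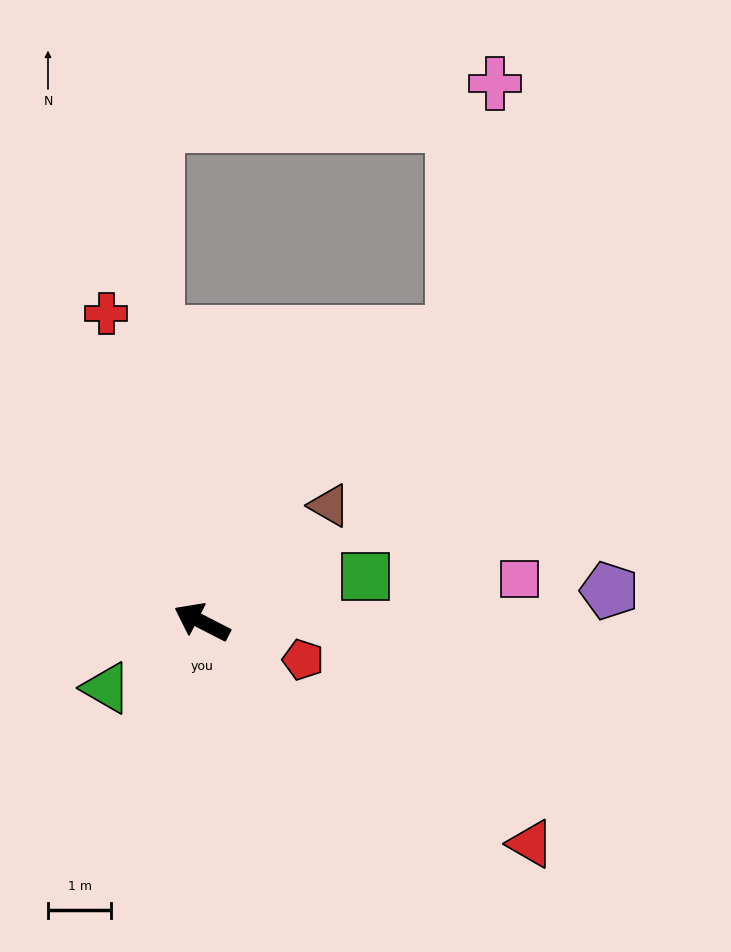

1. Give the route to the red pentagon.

turn right 173°, forward 1.7 m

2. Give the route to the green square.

turn right 137°, forward 2.7 m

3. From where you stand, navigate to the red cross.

turn right 46°, forward 5.1 m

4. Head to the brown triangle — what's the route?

turn right 111°, forward 2.7 m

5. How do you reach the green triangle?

turn left 62°, forward 1.8 m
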